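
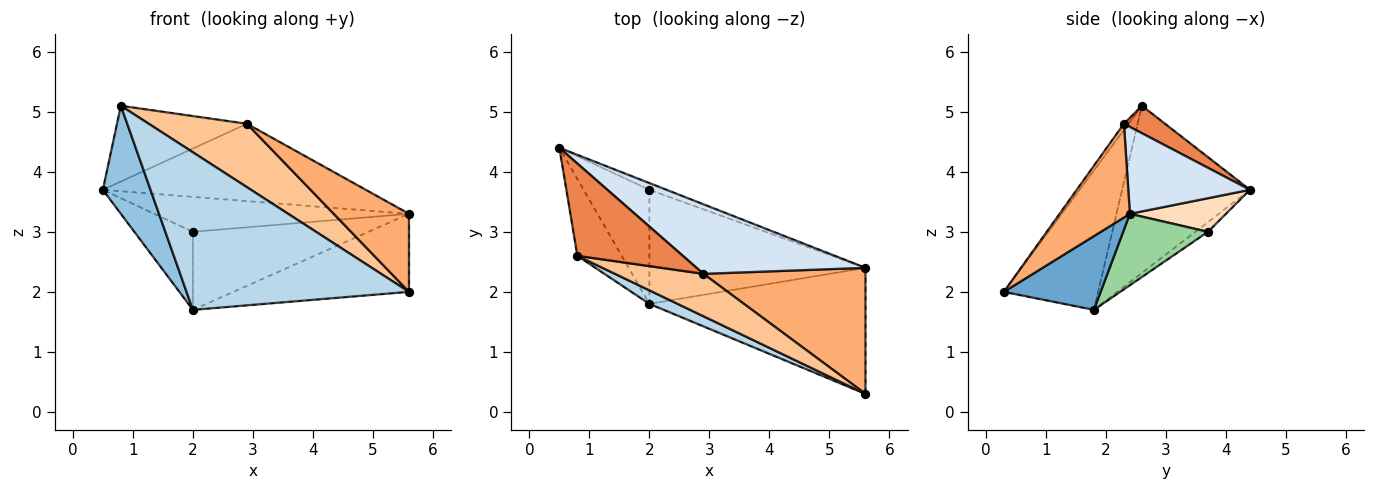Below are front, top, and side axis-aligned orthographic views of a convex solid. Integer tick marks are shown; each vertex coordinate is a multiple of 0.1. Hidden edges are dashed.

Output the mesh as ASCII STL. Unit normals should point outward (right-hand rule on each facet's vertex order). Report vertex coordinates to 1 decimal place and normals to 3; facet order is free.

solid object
 facet normal 0.279 0.506 -0.817
  outer loop
   vertex 2.0 1.8 1.7
   vertex 5.6 2.4 3.3
   vertex 5.6 0.3 2.0
  endloop
 endfacet
 facet normal -0.909 -0.339 -0.241
  outer loop
   vertex 2.0 1.8 1.7
   vertex 0.8 2.6 5.1
   vertex 0.5 4.4 3.7
  endloop
 endfacet
 facet normal -0.389 -0.918 0.079
  outer loop
   vertex 2.0 1.8 1.7
   vertex 5.6 0.3 2.0
   vertex 0.8 2.6 5.1
  endloop
 endfacet
 facet normal 0.325 0.703 0.632
  outer loop
   vertex 2.9 2.3 4.8
   vertex 5.6 2.4 3.3
   vertex 0.5 4.4 3.7
  endloop
 endfacet
 facet normal 0.197 0.622 0.758
  outer loop
   vertex 2.9 2.3 4.8
   vertex 0.5 4.4 3.7
   vertex 0.8 2.6 5.1
  endloop
 endfacet
 facet normal 0.441 -0.472 0.763
  outer loop
   vertex 2.9 2.3 4.8
   vertex 5.6 0.3 2.0
   vertex 5.6 2.4 3.3
  endloop
 endfacet
 facet normal -0.039 -0.831 0.555
  outer loop
   vertex 2.9 2.3 4.8
   vertex 0.8 2.6 5.1
   vertex 5.6 0.3 2.0
  endloop
 endfacet
 facet normal 0.347 0.921 -0.177
  outer loop
   vertex 2.0 3.7 3.0
   vertex 0.5 4.4 3.7
   vertex 5.6 2.4 3.3
  endloop
 endfacet
 facet normal -0.121 0.561 -0.819
  outer loop
   vertex 2.0 3.7 3.0
   vertex 2.0 1.8 1.7
   vertex 0.5 4.4 3.7
  endloop
 endfacet
 facet normal 0.263 0.545 -0.796
  outer loop
   vertex 2.0 3.7 3.0
   vertex 5.6 2.4 3.3
   vertex 2.0 1.8 1.7
  endloop
 endfacet
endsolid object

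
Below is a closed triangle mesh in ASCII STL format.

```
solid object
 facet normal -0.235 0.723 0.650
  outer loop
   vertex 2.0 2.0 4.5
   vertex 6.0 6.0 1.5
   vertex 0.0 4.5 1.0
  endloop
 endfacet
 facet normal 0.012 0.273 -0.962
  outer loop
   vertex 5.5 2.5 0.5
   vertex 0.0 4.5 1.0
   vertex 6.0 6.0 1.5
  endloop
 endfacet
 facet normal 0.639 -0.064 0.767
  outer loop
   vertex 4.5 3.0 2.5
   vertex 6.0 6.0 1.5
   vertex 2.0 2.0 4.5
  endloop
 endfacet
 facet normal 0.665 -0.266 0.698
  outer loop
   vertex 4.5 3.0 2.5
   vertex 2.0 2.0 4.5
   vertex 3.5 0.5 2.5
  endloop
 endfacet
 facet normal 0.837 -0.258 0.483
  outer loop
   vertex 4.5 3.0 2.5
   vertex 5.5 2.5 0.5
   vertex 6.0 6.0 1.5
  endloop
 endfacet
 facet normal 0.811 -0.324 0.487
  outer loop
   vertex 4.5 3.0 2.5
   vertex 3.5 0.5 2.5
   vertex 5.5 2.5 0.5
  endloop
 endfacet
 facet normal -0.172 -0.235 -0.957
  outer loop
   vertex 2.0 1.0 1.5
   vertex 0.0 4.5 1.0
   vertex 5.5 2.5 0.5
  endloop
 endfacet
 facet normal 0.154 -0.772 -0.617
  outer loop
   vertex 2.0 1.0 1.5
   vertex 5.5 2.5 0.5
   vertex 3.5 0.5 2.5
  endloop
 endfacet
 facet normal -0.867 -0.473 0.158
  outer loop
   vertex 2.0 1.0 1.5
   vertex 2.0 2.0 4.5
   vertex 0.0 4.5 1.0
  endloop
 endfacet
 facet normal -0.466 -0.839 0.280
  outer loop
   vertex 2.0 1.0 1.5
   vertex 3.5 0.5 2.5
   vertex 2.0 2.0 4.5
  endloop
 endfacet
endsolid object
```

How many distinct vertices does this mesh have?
7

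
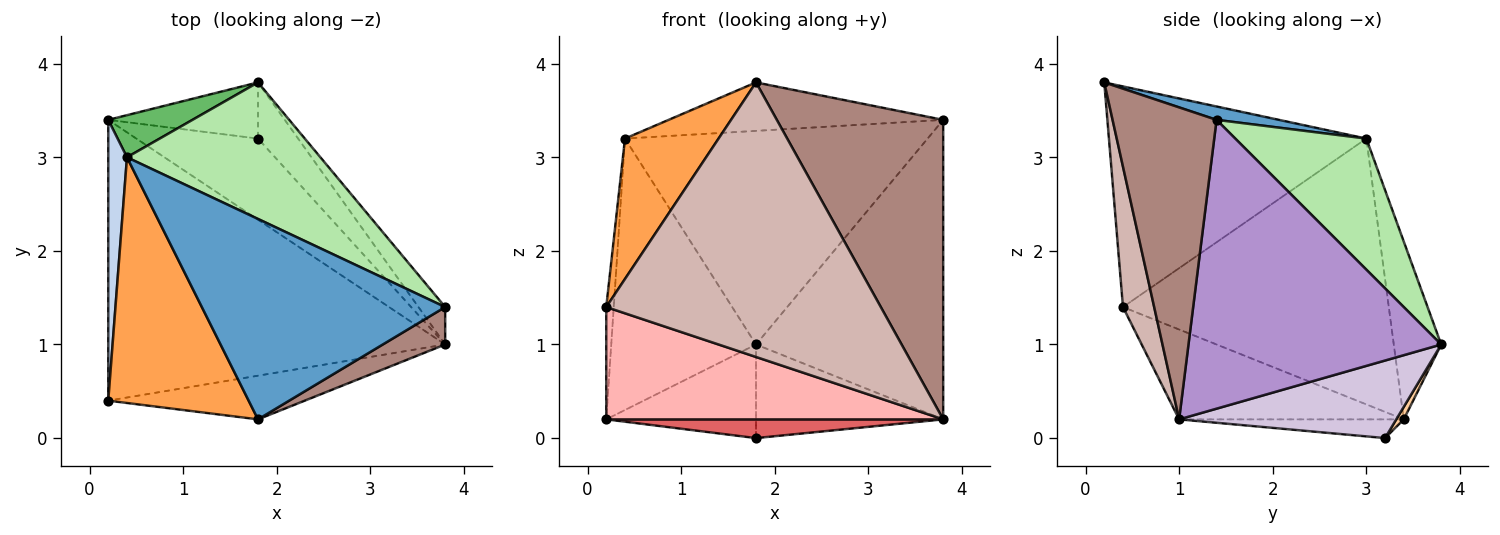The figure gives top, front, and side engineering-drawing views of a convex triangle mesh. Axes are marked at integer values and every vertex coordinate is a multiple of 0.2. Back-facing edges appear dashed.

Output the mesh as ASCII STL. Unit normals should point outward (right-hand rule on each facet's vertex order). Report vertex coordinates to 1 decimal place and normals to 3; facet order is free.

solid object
 facet normal 0.053 0.235 0.971
  outer loop
   vertex 0.4 3.0 3.2
   vertex 1.8 0.2 3.8
   vertex 3.8 1.4 3.4
  endloop
 endfacet
 facet normal -0.997 0.028 0.070
  outer loop
   vertex 0.2 0.4 1.4
   vertex 0.4 3.0 3.2
   vertex 0.2 3.4 0.2
  endloop
 endfacet
 facet normal -0.807 -0.293 0.513
  outer loop
   vertex 0.2 0.4 1.4
   vertex 1.8 0.2 3.8
   vertex 0.4 3.0 3.2
  endloop
 endfacet
 facet normal 0.043 0.857 -0.514
  outer loop
   vertex 1.8 3.8 1.0
   vertex 1.8 3.2 0.0
   vertex 0.2 3.4 0.2
  endloop
 endfacet
 facet normal -0.308 0.940 0.146
  outer loop
   vertex 1.8 3.8 1.0
   vertex 0.2 3.4 0.2
   vertex 0.4 3.0 3.2
  endloop
 endfacet
 facet normal 0.343 0.792 0.506
  outer loop
   vertex 1.8 3.8 1.0
   vertex 0.4 3.0 3.2
   vertex 3.8 1.4 3.4
  endloop
 endfacet
 facet normal -0.148 -0.222 -0.964
  outer loop
   vertex 3.8 1.0 0.2
   vertex 0.2 3.4 0.2
   vertex 1.8 3.2 0.0
  endloop
 endfacet
 facet normal -0.240 -0.361 -0.901
  outer loop
   vertex 3.8 1.0 0.2
   vertex 0.2 0.4 1.4
   vertex 0.2 3.4 0.2
  endloop
 endfacet
 facet normal 0.801 0.594 -0.074
  outer loop
   vertex 3.8 1.0 0.2
   vertex 1.8 3.8 1.0
   vertex 3.8 1.4 3.4
  endloop
 endfacet
 facet normal 0.705 0.608 -0.365
  outer loop
   vertex 3.8 1.0 0.2
   vertex 1.8 3.2 0.0
   vertex 1.8 3.8 1.0
  endloop
 endfacet
 facet normal 0.527 -0.843 0.105
  outer loop
   vertex 3.8 1.0 0.2
   vertex 3.8 1.4 3.4
   vertex 1.8 0.2 3.8
  endloop
 endfacet
 facet normal 0.112 -0.981 -0.156
  outer loop
   vertex 3.8 1.0 0.2
   vertex 1.8 0.2 3.8
   vertex 0.2 0.4 1.4
  endloop
 endfacet
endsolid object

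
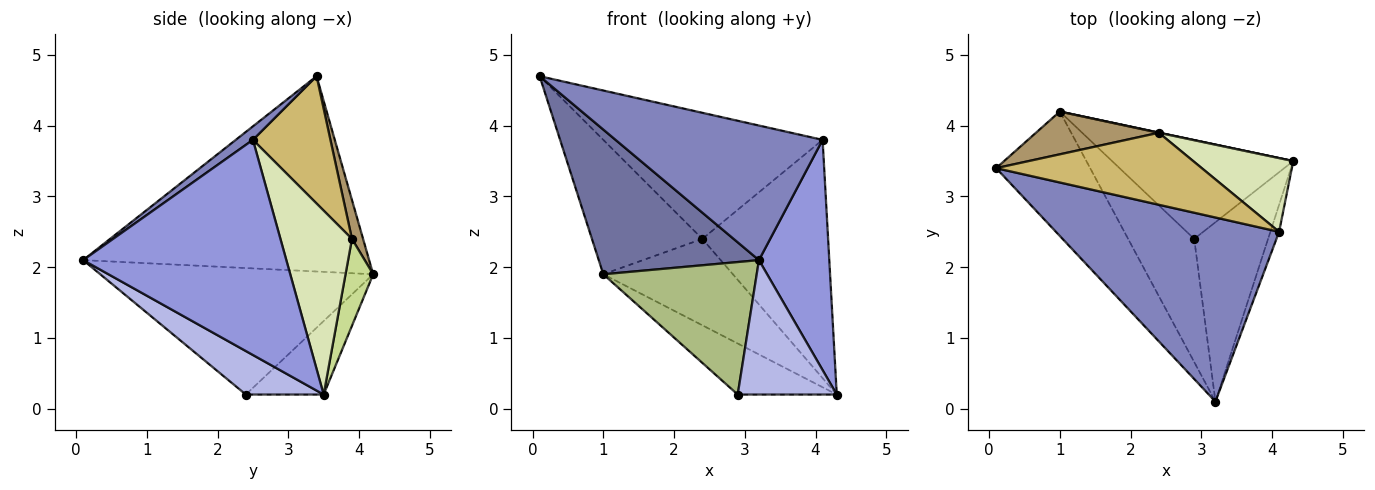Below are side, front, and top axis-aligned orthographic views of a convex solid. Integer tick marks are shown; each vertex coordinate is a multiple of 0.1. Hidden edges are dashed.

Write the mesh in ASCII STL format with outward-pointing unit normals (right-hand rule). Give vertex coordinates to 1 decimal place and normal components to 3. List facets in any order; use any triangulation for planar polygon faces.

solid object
 facet normal -0.804 -0.451 -0.387
  outer loop
   vertex 1.0 4.2 1.9
   vertex 3.2 0.1 2.1
   vertex 0.1 3.4 4.7
  endloop
 endfacet
 facet normal 0.049 -0.589 0.806
  outer loop
   vertex 4.1 2.5 3.8
   vertex 0.1 3.4 4.7
   vertex 3.2 0.1 2.1
  endloop
 endfacet
 facet normal 0.944 -0.327 -0.038
  outer loop
   vertex 4.1 2.5 3.8
   vertex 3.2 0.1 2.1
   vertex 4.3 3.5 0.2
  endloop
 endfacet
 facet normal 0.426 -0.542 -0.724
  outer loop
   vertex 2.9 2.4 0.2
   vertex 4.3 3.5 0.2
   vertex 3.2 0.1 2.1
  endloop
 endfacet
 facet normal -0.339 0.432 -0.836
  outer loop
   vertex 2.9 2.4 0.2
   vertex 1.0 4.2 1.9
   vertex 4.3 3.5 0.2
  endloop
 endfacet
 facet normal -0.793 -0.446 -0.415
  outer loop
   vertex 2.9 2.4 0.2
   vertex 3.2 0.1 2.1
   vertex 1.0 4.2 1.9
  endloop
 endfacet
 facet normal 0.209 0.978 0.002
  outer loop
   vertex 2.4 3.9 2.4
   vertex 4.3 3.5 0.2
   vertex 1.0 4.2 1.9
  endloop
 endfacet
 facet normal 0.477 0.839 0.260
  outer loop
   vertex 2.4 3.9 2.4
   vertex 4.1 2.5 3.8
   vertex 4.3 3.5 0.2
  endloop
 endfacet
 facet normal 0.096 0.949 0.302
  outer loop
   vertex 2.4 3.9 2.4
   vertex 1.0 4.2 1.9
   vertex 0.1 3.4 4.7
  endloop
 endfacet
 facet normal 0.293 0.830 0.474
  outer loop
   vertex 2.4 3.9 2.4
   vertex 0.1 3.4 4.7
   vertex 4.1 2.5 3.8
  endloop
 endfacet
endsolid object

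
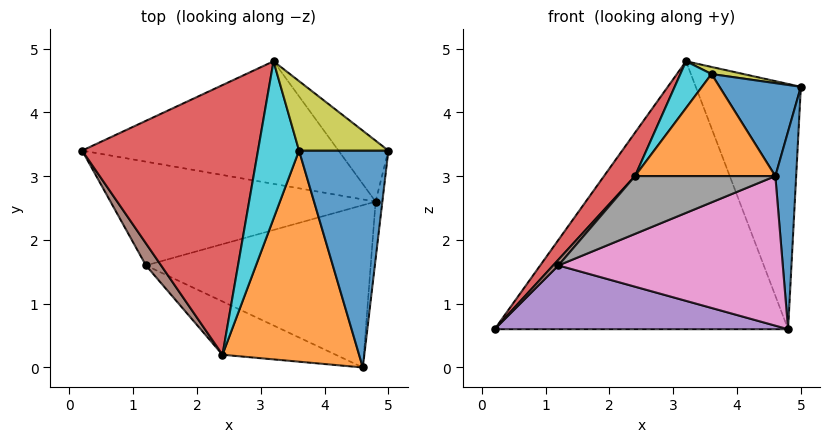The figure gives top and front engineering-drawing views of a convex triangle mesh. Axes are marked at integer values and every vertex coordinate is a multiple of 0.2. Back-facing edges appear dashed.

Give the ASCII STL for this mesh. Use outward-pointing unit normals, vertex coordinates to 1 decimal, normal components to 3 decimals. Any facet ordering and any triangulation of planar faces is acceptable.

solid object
 facet normal 0.994 -0.104 -0.030
  outer loop
   vertex 4.8 2.6 0.6
   vertex 5.0 3.4 4.4
   vertex 4.6 0.0 3.0
  endloop
 endfacet
 facet normal 0.156 0.898 -0.411
  outer loop
   vertex 4.8 2.6 0.6
   vertex 0.2 3.4 0.6
   vertex 3.2 4.8 4.8
  endloop
 endfacet
 facet normal 0.574 0.795 -0.197
  outer loop
   vertex 4.8 2.6 0.6
   vertex 3.2 4.8 4.8
   vertex 5.0 3.4 4.4
  endloop
 endfacet
 facet normal -0.794 -0.096 0.600
  outer loop
   vertex 2.4 0.2 3.0
   vertex 3.2 4.8 4.8
   vertex 0.2 3.4 0.6
  endloop
 endfacet
 facet normal -0.091 -0.522 -0.848
  outer loop
   vertex 1.2 1.6 1.6
   vertex 0.2 3.4 0.6
   vertex 4.8 2.6 0.6
  endloop
 endfacet
 facet normal -0.819 -0.146 0.555
  outer loop
   vertex 1.2 1.6 1.6
   vertex 2.4 0.2 3.0
   vertex 0.2 3.4 0.6
  endloop
 endfacet
 facet normal -0.016 -0.678 -0.735
  outer loop
   vertex 1.2 1.6 1.6
   vertex 4.8 2.6 0.6
   vertex 4.6 0.0 3.0
  endloop
 endfacet
 facet normal -0.067 -0.734 -0.676
  outer loop
   vertex 1.2 1.6 1.6
   vertex 4.6 0.0 3.0
   vertex 2.4 0.2 3.0
  endloop
 endfacet
 facet normal 0.141 -0.101 0.985
  outer loop
   vertex 3.6 3.4 4.6
   vertex 5.0 3.4 4.4
   vertex 3.2 4.8 4.8
  endloop
 endfacet
 facet normal -0.460 -0.253 0.851
  outer loop
   vertex 3.6 3.4 4.6
   vertex 3.2 4.8 4.8
   vertex 2.4 0.2 3.0
  endloop
 endfacet
 facet normal 0.130 -0.391 0.911
  outer loop
   vertex 3.6 3.4 4.6
   vertex 4.6 0.0 3.0
   vertex 5.0 3.4 4.4
  endloop
 endfacet
 facet normal -0.040 -0.435 0.900
  outer loop
   vertex 3.6 3.4 4.6
   vertex 2.4 0.2 3.0
   vertex 4.6 0.0 3.0
  endloop
 endfacet
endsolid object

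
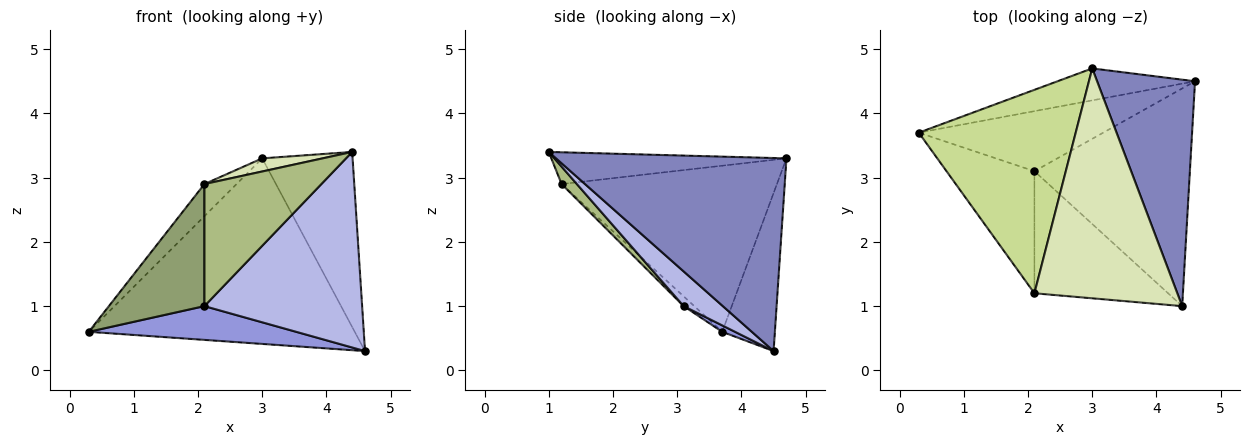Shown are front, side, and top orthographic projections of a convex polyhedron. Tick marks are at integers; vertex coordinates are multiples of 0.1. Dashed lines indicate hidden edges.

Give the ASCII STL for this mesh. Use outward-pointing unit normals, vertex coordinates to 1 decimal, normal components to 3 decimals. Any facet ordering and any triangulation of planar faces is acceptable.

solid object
 facet normal -0.192 0.967 -0.167
  outer loop
   vertex 3.0 4.7 3.3
   vertex 4.6 4.5 0.3
   vertex 0.3 3.7 0.6
  endloop
 endfacet
 facet normal 0.842 0.330 0.427
  outer loop
   vertex 3.0 4.7 3.3
   vertex 4.4 1.0 3.4
   vertex 4.6 4.5 0.3
  endloop
 endfacet
 facet normal 0.030 -0.490 -0.871
  outer loop
   vertex 2.1 3.1 1.0
   vertex 0.3 3.7 0.6
   vertex 4.6 4.5 0.3
  endloop
 endfacet
 facet normal 0.164 -0.659 -0.734
  outer loop
   vertex 2.1 3.1 1.0
   vertex 4.6 4.5 0.3
   vertex 4.4 1.0 3.4
  endloop
 endfacet
 facet normal -0.078 -0.705 -0.705
  outer loop
   vertex 2.1 1.2 2.9
   vertex 0.3 3.7 0.6
   vertex 2.1 3.1 1.0
  endloop
 endfacet
 facet normal 0.092 -0.704 -0.704
  outer loop
   vertex 2.1 1.2 2.9
   vertex 2.1 3.1 1.0
   vertex 4.4 1.0 3.4
  endloop
 endfacet
 facet normal -0.723 0.108 0.683
  outer loop
   vertex 2.1 1.2 2.9
   vertex 3.0 4.7 3.3
   vertex 0.3 3.7 0.6
  endloop
 endfacet
 facet normal -0.217 -0.056 0.975
  outer loop
   vertex 2.1 1.2 2.9
   vertex 4.4 1.0 3.4
   vertex 3.0 4.7 3.3
  endloop
 endfacet
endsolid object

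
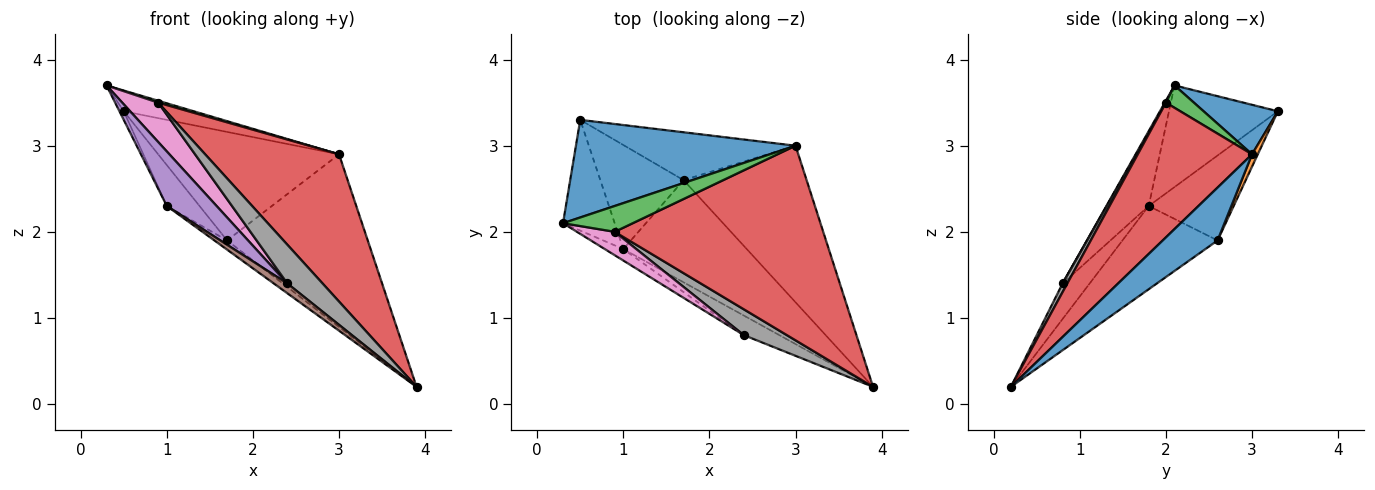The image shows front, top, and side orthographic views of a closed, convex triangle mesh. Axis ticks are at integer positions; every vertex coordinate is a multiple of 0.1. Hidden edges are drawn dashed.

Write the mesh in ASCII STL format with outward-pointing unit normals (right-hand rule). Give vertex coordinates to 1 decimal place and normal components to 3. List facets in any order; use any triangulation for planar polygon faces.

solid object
 facet normal 0.215 0.203 0.955
  outer loop
   vertex 3.0 3.0 2.9
   vertex 0.5 3.3 3.4
   vertex 0.3 2.1 3.7
  endloop
 endfacet
 facet normal -0.891 0.035 -0.453
  outer loop
   vertex 1.0 1.8 2.3
   vertex 0.3 2.1 3.7
   vertex 0.5 3.3 3.4
  endloop
 endfacet
 facet normal 0.305 -0.070 0.950
  outer loop
   vertex 0.9 2.0 3.5
   vertex 3.0 3.0 2.9
   vertex 0.3 2.1 3.7
  endloop
 endfacet
 facet normal 0.458 -0.536 0.709
  outer loop
   vertex 0.9 2.0 3.5
   vertex 3.9 0.2 0.2
   vertex 3.0 3.0 2.9
  endloop
 endfacet
 facet normal -0.639 -0.752 -0.158
  outer loop
   vertex 2.4 0.8 1.4
   vertex 0.3 2.1 3.7
   vertex 1.0 1.8 2.3
  endloop
 endfacet
 facet normal -0.667 -0.333 -0.667
  outer loop
   vertex 2.4 0.8 1.4
   vertex 1.0 1.8 2.3
   vertex 3.9 0.2 0.2
  endloop
 endfacet
 facet normal 0.027 -0.860 0.510
  outer loop
   vertex 2.4 0.8 1.4
   vertex 0.9 2.0 3.5
   vertex 0.3 2.1 3.7
  endloop
 endfacet
 facet normal 0.110 -0.827 0.551
  outer loop
   vertex 2.4 0.8 1.4
   vertex 3.9 0.2 0.2
   vertex 0.9 2.0 3.5
  endloop
 endfacet
 facet normal -0.558 0.075 -0.827
  outer loop
   vertex 1.7 2.6 1.9
   vertex 3.9 0.2 0.2
   vertex 1.0 1.8 2.3
  endloop
 endfacet
 facet normal -0.689 0.265 -0.675
  outer loop
   vertex 1.7 2.6 1.9
   vertex 1.0 1.8 2.3
   vertex 0.5 3.3 3.4
  endloop
 endfacet
 facet normal 0.278 0.712 -0.645
  outer loop
   vertex 1.7 2.6 1.9
   vertex 3.0 3.0 2.9
   vertex 3.9 0.2 0.2
  endloop
 endfacet
 facet normal 0.029 0.915 -0.404
  outer loop
   vertex 1.7 2.6 1.9
   vertex 0.5 3.3 3.4
   vertex 3.0 3.0 2.9
  endloop
 endfacet
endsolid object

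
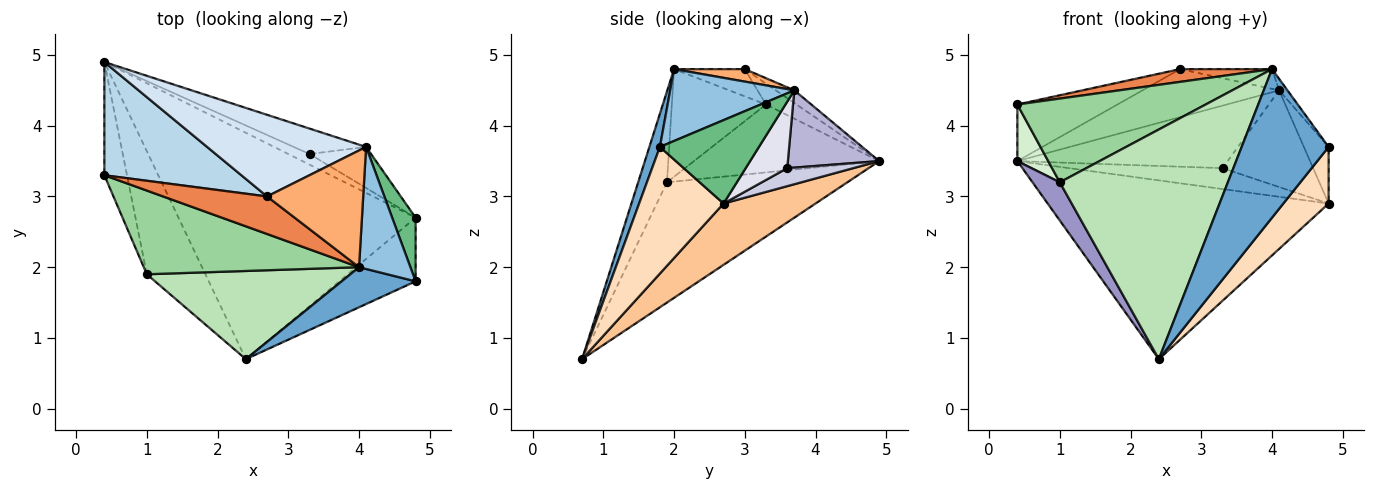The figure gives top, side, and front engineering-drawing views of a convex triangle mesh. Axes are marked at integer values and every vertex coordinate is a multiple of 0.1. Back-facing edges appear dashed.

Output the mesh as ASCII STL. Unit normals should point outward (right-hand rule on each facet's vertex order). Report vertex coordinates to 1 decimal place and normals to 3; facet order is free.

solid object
 facet normal 0.116 -0.959 0.259
  outer loop
   vertex 4.0 2.0 4.8
   vertex 2.4 0.7 0.7
   vertex 4.8 1.8 3.7
  endloop
 endfacet
 facet normal 0.812 0.055 0.581
  outer loop
   vertex 4.0 2.0 4.8
   vertex 4.8 1.8 3.7
   vertex 4.1 3.7 4.5
  endloop
 endfacet
 facet normal -0.135 0.443 0.886
  outer loop
   vertex 2.7 3.0 4.8
   vertex 0.4 4.9 3.5
   vertex 0.4 3.3 4.3
  endloop
 endfacet
 facet normal -0.068 0.506 0.860
  outer loop
   vertex 2.7 3.0 4.8
   vertex 4.1 3.7 4.5
   vertex 0.4 4.9 3.5
  endloop
 endfacet
 facet normal -0.241 -0.313 0.919
  outer loop
   vertex 2.7 3.0 4.8
   vertex 0.4 3.3 4.3
   vertex 4.0 2.0 4.8
  endloop
 endfacet
 facet normal 0.127 0.165 0.978
  outer loop
   vertex 2.7 3.0 4.8
   vertex 4.0 2.0 4.8
   vertex 4.1 3.7 4.5
  endloop
 endfacet
 facet normal 0.199 0.607 -0.769
  outer loop
   vertex 4.8 2.7 2.9
   vertex 2.4 0.7 0.7
   vertex 0.4 4.9 3.5
  endloop
 endfacet
 facet normal 0.778 -0.417 -0.469
  outer loop
   vertex 4.8 2.7 2.9
   vertex 4.8 1.8 3.7
   vertex 2.4 0.7 0.7
  endloop
 endfacet
 facet normal 0.936 0.234 0.263
  outer loop
   vertex 4.8 2.7 2.9
   vertex 4.1 3.7 4.5
   vertex 4.8 1.8 3.7
  endloop
 endfacet
 facet normal -0.333 -0.667 0.667
  outer loop
   vertex 1.0 1.9 3.2
   vertex 4.0 2.0 4.8
   vertex 0.4 3.3 4.3
  endloop
 endfacet
 facet normal -0.158 -0.922 0.354
  outer loop
   vertex 1.0 1.9 3.2
   vertex 2.4 0.7 0.7
   vertex 4.0 2.0 4.8
  endloop
 endfacet
 facet normal -0.937 -0.156 -0.312
  outer loop
   vertex 1.0 1.9 3.2
   vertex 0.4 3.3 4.3
   vertex 0.4 4.9 3.5
  endloop
 endfacet
 facet normal -0.891 -0.135 -0.434
  outer loop
   vertex 1.0 1.9 3.2
   vertex 0.4 4.9 3.5
   vertex 2.4 0.7 0.7
  endloop
 endfacet
 facet normal 0.373 0.859 -0.350
  outer loop
   vertex 3.3 3.6 3.4
   vertex 0.4 4.9 3.5
   vertex 4.1 3.7 4.5
  endloop
 endfacet
 facet normal 0.359 0.832 -0.423
  outer loop
   vertex 3.3 3.6 3.4
   vertex 4.8 2.7 2.9
   vertex 0.4 4.9 3.5
  endloop
 endfacet
 facet normal 0.389 0.848 -0.360
  outer loop
   vertex 3.3 3.6 3.4
   vertex 4.1 3.7 4.5
   vertex 4.8 2.7 2.9
  endloop
 endfacet
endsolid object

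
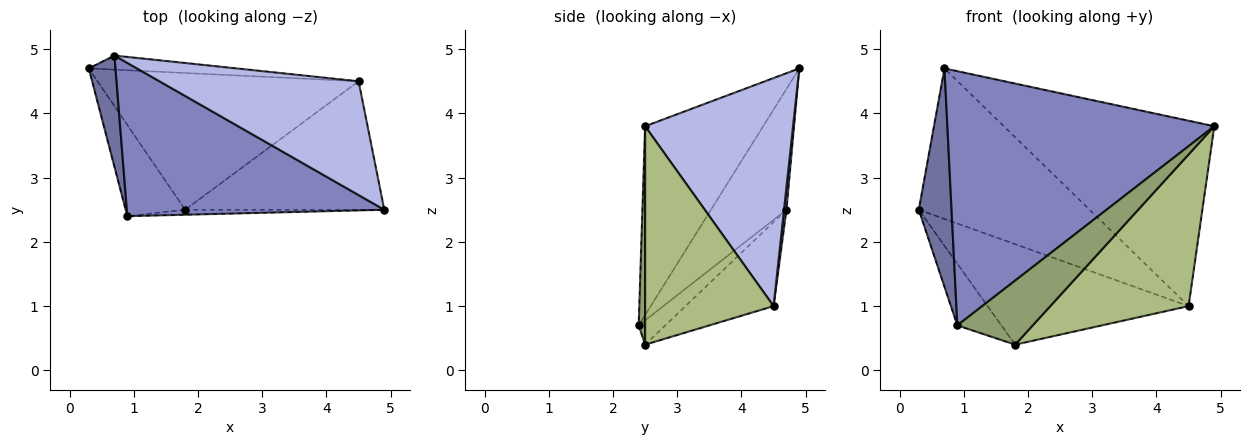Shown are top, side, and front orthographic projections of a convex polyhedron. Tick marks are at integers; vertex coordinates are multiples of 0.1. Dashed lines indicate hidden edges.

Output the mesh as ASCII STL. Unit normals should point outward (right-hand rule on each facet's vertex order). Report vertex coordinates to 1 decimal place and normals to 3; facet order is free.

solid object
 facet normal -0.899 -0.390 0.199
  outer loop
   vertex 0.7 4.9 4.7
   vertex 0.3 4.7 2.5
   vertex 0.9 2.4 0.7
  endloop
 endfacet
 facet normal -0.354 -0.801 0.483
  outer loop
   vertex 0.7 4.9 4.7
   vertex 0.9 2.4 0.7
   vertex 4.9 2.5 3.8
  endloop
 endfacet
 facet normal 0.014 0.996 -0.093
  outer loop
   vertex 4.5 4.5 1.0
   vertex 0.3 4.7 2.5
   vertex 0.7 4.9 4.7
  endloop
 endfacet
 facet normal 0.514 0.731 0.449
  outer loop
   vertex 4.5 4.5 1.0
   vertex 0.7 4.9 4.7
   vertex 4.9 2.5 3.8
  endloop
 endfacet
 facet normal 0.085 -0.993 -0.077
  outer loop
   vertex 1.8 2.5 0.4
   vertex 4.9 2.5 3.8
   vertex 0.9 2.4 0.7
  endloop
 endfacet
 facet normal 0.578 -0.623 -0.527
  outer loop
   vertex 1.8 2.5 0.4
   vertex 4.5 4.5 1.0
   vertex 4.9 2.5 3.8
  endloop
 endfacet
 facet normal -0.321 0.531 -0.785
  outer loop
   vertex 1.8 2.5 0.4
   vertex 0.9 2.4 0.7
   vertex 0.3 4.7 2.5
  endloop
 endfacet
 facet normal -0.251 0.573 -0.780
  outer loop
   vertex 1.8 2.5 0.4
   vertex 0.3 4.7 2.5
   vertex 4.5 4.5 1.0
  endloop
 endfacet
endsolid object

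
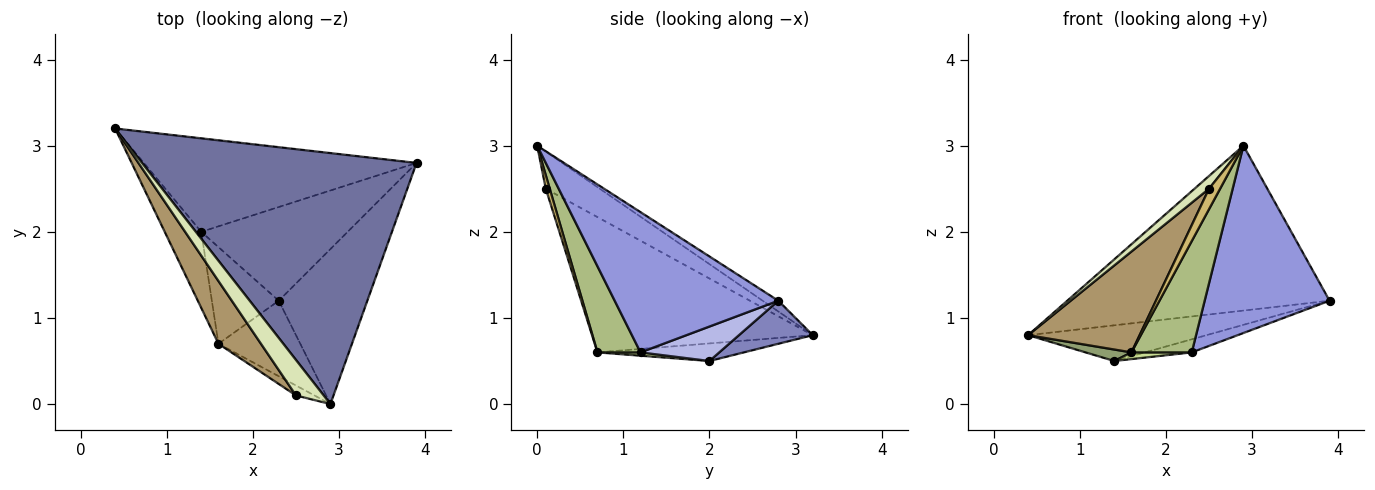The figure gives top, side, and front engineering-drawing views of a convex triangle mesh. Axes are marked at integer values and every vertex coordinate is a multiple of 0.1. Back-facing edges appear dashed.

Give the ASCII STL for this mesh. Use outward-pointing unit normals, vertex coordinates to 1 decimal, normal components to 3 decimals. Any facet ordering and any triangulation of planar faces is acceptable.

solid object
 facet normal -0.033 0.549 0.835
  outer loop
   vertex 2.9 0.0 3.0
   vertex 3.9 2.8 1.2
   vertex 0.4 3.2 0.8
  endloop
 endfacet
 facet normal 0.146 0.353 -0.924
  outer loop
   vertex 1.4 2.0 0.5
   vertex 0.4 3.2 0.8
   vertex 3.9 2.8 1.2
  endloop
 endfacet
 facet normal 0.710 -0.542 -0.449
  outer loop
   vertex 2.3 1.2 0.6
   vertex 3.9 2.8 1.2
   vertex 2.9 0.0 3.0
  endloop
 endfacet
 facet normal 0.227 0.135 -0.965
  outer loop
   vertex 2.3 1.2 0.6
   vertex 1.4 2.0 0.5
   vertex 3.9 2.8 1.2
  endloop
 endfacet
 facet normal -0.430 -0.135 -0.893
  outer loop
   vertex 1.6 0.7 0.6
   vertex 0.4 3.2 0.8
   vertex 1.4 2.0 0.5
  endloop
 endfacet
 facet normal 0.509 -0.712 -0.483
  outer loop
   vertex 1.6 0.7 0.6
   vertex 2.3 1.2 0.6
   vertex 2.9 0.0 3.0
  endloop
 endfacet
 facet normal 0.049 -0.069 -0.996
  outer loop
   vertex 1.6 0.7 0.6
   vertex 1.4 2.0 0.5
   vertex 2.3 1.2 0.6
  endloop
 endfacet
 facet normal -0.784 -0.210 0.585
  outer loop
   vertex 2.5 0.1 2.5
   vertex 2.9 0.0 3.0
   vertex 0.4 3.2 0.8
  endloop
 endfacet
 facet normal -0.859 -0.434 0.270
  outer loop
   vertex 2.5 0.1 2.5
   vertex 0.4 3.2 0.8
   vertex 1.6 0.7 0.6
  endloop
 endfacet
 facet normal 0.304 -0.857 -0.415
  outer loop
   vertex 2.5 0.1 2.5
   vertex 1.6 0.7 0.6
   vertex 2.9 0.0 3.0
  endloop
 endfacet
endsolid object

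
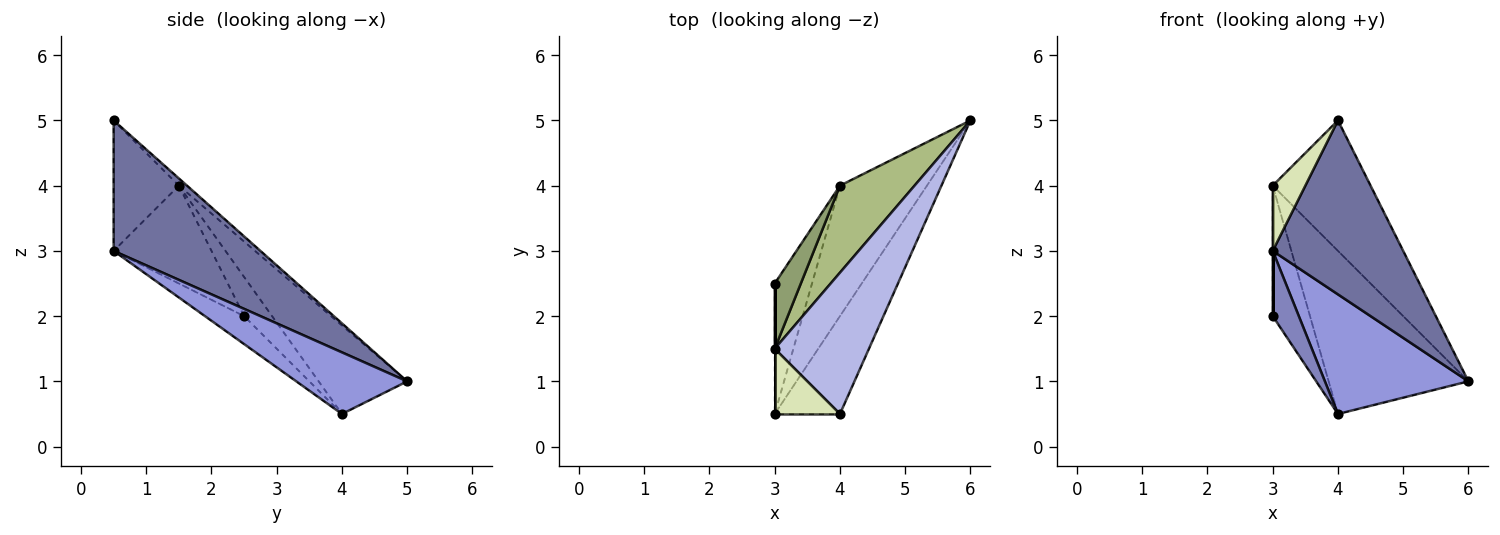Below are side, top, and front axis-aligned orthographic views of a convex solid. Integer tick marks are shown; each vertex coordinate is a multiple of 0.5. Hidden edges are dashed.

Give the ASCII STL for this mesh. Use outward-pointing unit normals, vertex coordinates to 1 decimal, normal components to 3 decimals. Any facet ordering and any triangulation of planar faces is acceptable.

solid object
 facet normal 0.700 -0.622 -0.350
  outer loop
   vertex 3.0 0.5 3.0
   vertex 6.0 5.0 1.0
   vertex 4.0 0.5 5.0
  endloop
 endfacet
 facet normal -0.557 -0.371 -0.743
  outer loop
   vertex 4.0 4.0 0.5
   vertex 3.0 0.5 3.0
   vertex 3.0 2.5 2.0
  endloop
 endfacet
 facet normal 0.463 -0.599 -0.653
  outer loop
   vertex 4.0 4.0 0.5
   vertex 6.0 5.0 1.0
   vertex 3.0 0.5 3.0
  endloop
 endfacet
 facet normal -0.056 0.677 0.734
  outer loop
   vertex 3.0 1.5 4.0
   vertex 4.0 0.5 5.0
   vertex 6.0 5.0 1.0
  endloop
 endfacet
 facet normal -0.557 0.743 0.371
  outer loop
   vertex 3.0 1.5 4.0
   vertex 4.0 4.0 0.5
   vertex 3.0 2.5 2.0
  endloop
 endfacet
 facet normal -0.488 0.770 0.411
  outer loop
   vertex 3.0 1.5 4.0
   vertex 6.0 5.0 1.0
   vertex 4.0 4.0 0.5
  endloop
 endfacet
 facet normal -1.000 0.000 0.000
  outer loop
   vertex 3.0 1.5 4.0
   vertex 3.0 2.5 2.0
   vertex 3.0 0.5 3.0
  endloop
 endfacet
 facet normal -0.816 -0.408 0.408
  outer loop
   vertex 3.0 1.5 4.0
   vertex 3.0 0.5 3.0
   vertex 4.0 0.5 5.0
  endloop
 endfacet
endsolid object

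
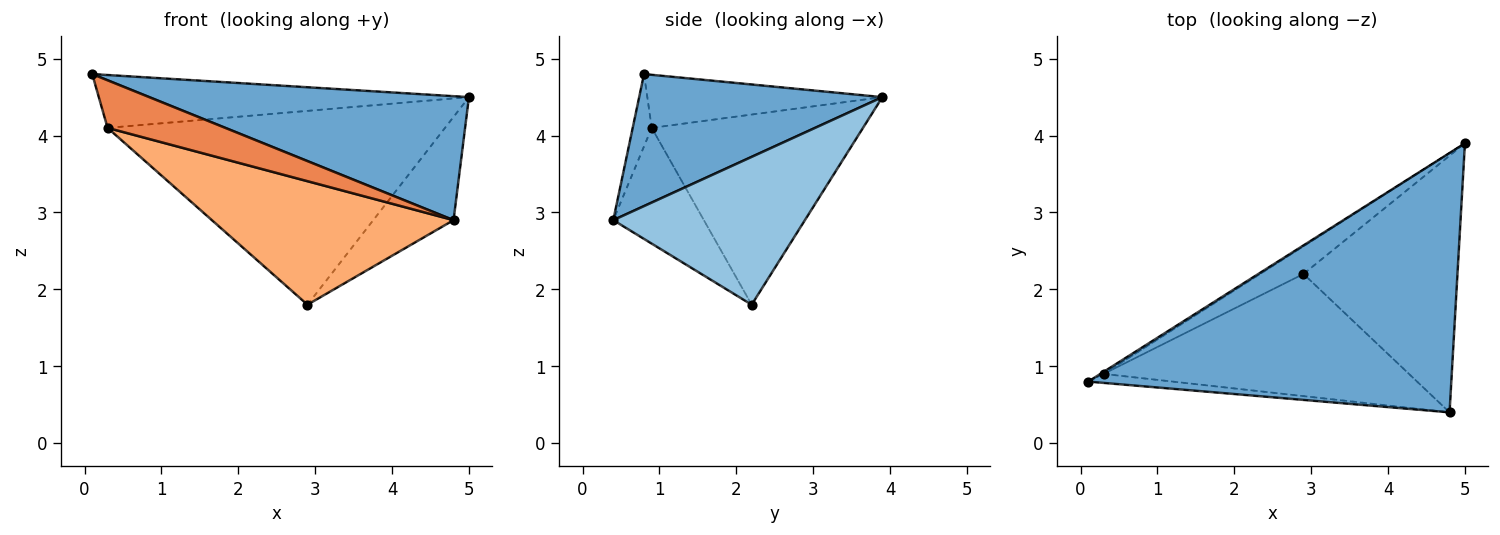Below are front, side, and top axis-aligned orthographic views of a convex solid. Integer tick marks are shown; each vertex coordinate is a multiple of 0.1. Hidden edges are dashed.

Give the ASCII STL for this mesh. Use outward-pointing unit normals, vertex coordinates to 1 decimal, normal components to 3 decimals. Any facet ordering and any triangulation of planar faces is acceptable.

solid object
 facet normal 0.312 -0.410 0.857
  outer loop
   vertex 4.8 0.4 2.9
   vertex 5.0 3.9 4.5
   vertex 0.1 0.8 4.8
  endloop
 endfacet
 facet normal 0.665 0.279 -0.693
  outer loop
   vertex 2.9 2.2 1.8
   vertex 5.0 3.9 4.5
   vertex 4.8 0.4 2.9
  endloop
 endfacet
 facet normal -0.536 0.844 -0.033
  outer loop
   vertex 0.3 0.9 4.1
   vertex 0.1 0.8 4.8
   vertex 5.0 3.9 4.5
  endloop
 endfacet
 facet normal -0.527 0.841 -0.120
  outer loop
   vertex 0.3 0.9 4.1
   vertex 5.0 3.9 4.5
   vertex 2.9 2.2 1.8
  endloop
 endfacet
 facet normal -0.157 -0.970 -0.183
  outer loop
   vertex 0.3 0.9 4.1
   vertex 4.8 0.4 2.9
   vertex 0.1 0.8 4.8
  endloop
 endfacet
 facet normal -0.258 -0.687 -0.679
  outer loop
   vertex 0.3 0.9 4.1
   vertex 2.9 2.2 1.8
   vertex 4.8 0.4 2.9
  endloop
 endfacet
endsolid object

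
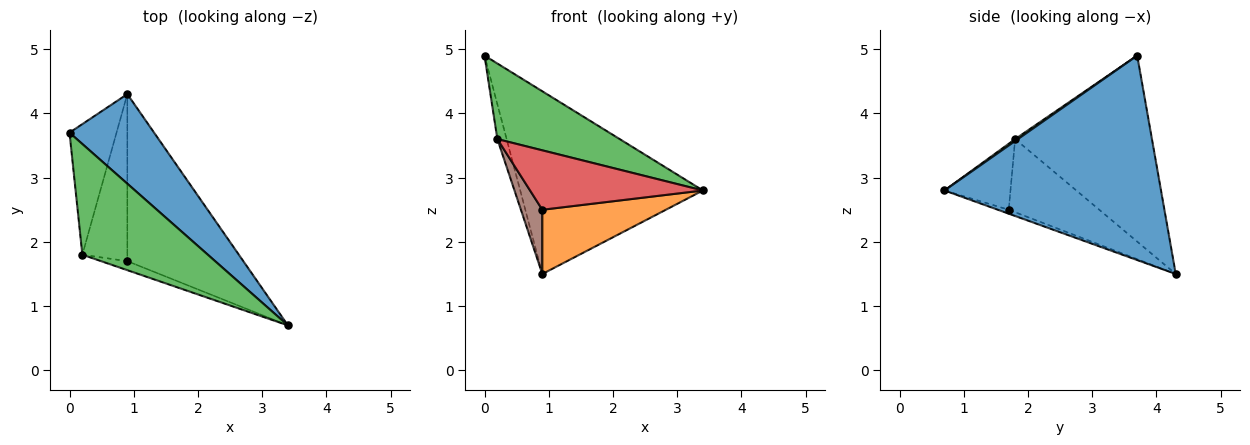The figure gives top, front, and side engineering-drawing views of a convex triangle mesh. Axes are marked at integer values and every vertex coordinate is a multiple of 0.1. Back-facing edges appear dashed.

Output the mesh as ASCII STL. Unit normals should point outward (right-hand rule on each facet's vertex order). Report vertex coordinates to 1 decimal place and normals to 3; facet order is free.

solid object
 facet normal 0.729 0.615 0.301
  outer loop
   vertex 0.9 4.3 1.5
   vertex 0.0 3.7 4.9
   vertex 3.4 0.7 2.8
  endloop
 endfacet
 facet normal -0.032 -0.359 -0.933
  outer loop
   vertex 0.9 1.7 2.5
   vertex 0.9 4.3 1.5
   vertex 3.4 0.7 2.8
  endloop
 endfacet
 facet normal 0.013 -0.564 0.826
  outer loop
   vertex 0.2 1.8 3.6
   vertex 3.4 0.7 2.8
   vertex 0.0 3.7 4.9
  endloop
 endfacet
 facet normal -0.353 -0.925 -0.141
  outer loop
   vertex 0.2 1.8 3.6
   vertex 0.9 1.7 2.5
   vertex 3.4 0.7 2.8
  endloop
 endfacet
 facet normal -0.967 0.065 -0.245
  outer loop
   vertex 0.2 1.8 3.6
   vertex 0.0 3.7 4.9
   vertex 0.9 4.3 1.5
  endloop
 endfacet
 facet normal -0.835 -0.197 -0.513
  outer loop
   vertex 0.2 1.8 3.6
   vertex 0.9 4.3 1.5
   vertex 0.9 1.7 2.5
  endloop
 endfacet
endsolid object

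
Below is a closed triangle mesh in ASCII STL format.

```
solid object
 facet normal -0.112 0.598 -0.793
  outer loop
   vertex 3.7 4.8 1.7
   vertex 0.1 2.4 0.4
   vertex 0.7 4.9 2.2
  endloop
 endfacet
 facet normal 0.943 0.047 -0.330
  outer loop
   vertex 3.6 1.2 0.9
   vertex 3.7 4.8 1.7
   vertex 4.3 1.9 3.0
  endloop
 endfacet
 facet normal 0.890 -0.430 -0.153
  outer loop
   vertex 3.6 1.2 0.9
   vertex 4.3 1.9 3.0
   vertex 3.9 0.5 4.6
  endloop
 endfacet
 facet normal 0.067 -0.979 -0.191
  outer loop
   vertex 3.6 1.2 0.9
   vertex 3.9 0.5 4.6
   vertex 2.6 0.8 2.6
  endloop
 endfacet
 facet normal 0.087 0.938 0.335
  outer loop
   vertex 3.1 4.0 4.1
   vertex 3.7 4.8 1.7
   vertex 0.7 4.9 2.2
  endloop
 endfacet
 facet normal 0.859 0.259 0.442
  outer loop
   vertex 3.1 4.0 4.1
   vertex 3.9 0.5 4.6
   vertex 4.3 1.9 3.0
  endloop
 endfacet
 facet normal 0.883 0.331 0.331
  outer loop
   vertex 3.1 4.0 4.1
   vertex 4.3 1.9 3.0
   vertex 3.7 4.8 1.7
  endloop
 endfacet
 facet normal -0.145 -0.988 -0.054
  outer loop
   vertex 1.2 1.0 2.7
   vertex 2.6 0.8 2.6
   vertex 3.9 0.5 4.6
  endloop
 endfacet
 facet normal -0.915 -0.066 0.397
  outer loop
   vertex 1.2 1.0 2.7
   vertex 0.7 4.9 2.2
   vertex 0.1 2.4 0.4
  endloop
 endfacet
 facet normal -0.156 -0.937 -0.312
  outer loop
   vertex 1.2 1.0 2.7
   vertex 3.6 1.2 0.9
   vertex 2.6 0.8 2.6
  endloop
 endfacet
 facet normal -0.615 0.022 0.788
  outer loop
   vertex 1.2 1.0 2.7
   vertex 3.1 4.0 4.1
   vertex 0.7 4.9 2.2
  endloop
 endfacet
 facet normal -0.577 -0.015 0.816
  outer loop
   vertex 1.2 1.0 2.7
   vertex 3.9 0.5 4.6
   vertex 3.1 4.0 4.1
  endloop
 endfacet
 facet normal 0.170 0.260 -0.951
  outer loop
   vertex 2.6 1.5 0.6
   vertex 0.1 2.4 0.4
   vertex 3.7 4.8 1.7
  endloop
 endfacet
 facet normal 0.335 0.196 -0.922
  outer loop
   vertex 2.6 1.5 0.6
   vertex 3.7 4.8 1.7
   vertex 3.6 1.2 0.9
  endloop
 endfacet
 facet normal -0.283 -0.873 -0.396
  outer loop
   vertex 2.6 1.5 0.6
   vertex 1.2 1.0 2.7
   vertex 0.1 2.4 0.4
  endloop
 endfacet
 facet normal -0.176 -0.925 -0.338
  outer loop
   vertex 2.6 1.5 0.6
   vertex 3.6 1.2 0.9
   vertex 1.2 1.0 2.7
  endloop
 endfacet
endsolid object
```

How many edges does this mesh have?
24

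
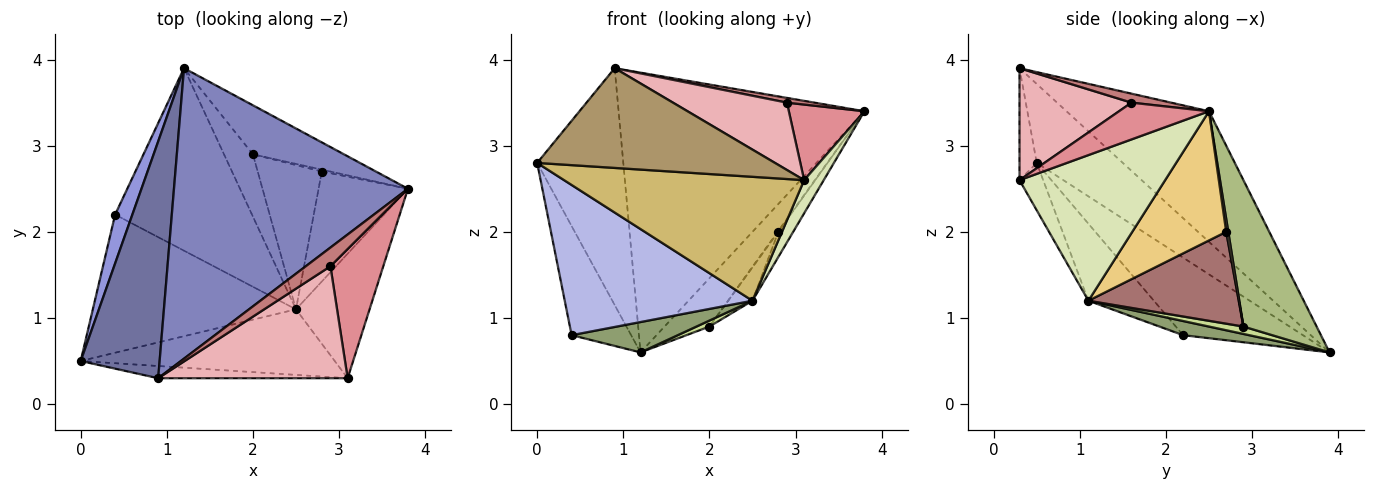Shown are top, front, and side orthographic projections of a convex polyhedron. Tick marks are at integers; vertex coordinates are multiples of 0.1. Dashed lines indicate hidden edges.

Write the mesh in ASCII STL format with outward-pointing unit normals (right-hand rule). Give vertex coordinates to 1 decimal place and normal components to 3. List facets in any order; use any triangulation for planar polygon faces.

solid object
 facet normal -0.577 0.577 0.577
  outer loop
   vertex 0.9 0.3 3.9
   vertex 1.2 3.9 0.6
   vertex 0.0 0.5 2.8
  endloop
 endfacet
 facet normal -0.373 0.644 0.668
  outer loop
   vertex 0.9 0.3 3.9
   vertex 3.8 2.5 3.4
   vertex 1.2 3.9 0.6
  endloop
 endfacet
 facet normal -0.878 0.436 0.195
  outer loop
   vertex 0.4 2.2 0.8
   vertex 0.0 0.5 2.8
   vertex 1.2 3.9 0.6
  endloop
 endfacet
 facet normal -0.249 -0.713 -0.656
  outer loop
   vertex 0.4 2.2 0.8
   vertex 2.5 1.1 1.2
   vertex 0.0 0.5 2.8
  endloop
 endfacet
 facet normal 0.101 -0.163 -0.981
  outer loop
   vertex 0.4 2.2 0.8
   vertex 1.2 3.9 0.6
   vertex 2.5 1.1 1.2
  endloop
 endfacet
 facet normal 0.753 0.462 -0.468
  outer loop
   vertex 2.0 2.9 0.9
   vertex 1.2 3.9 0.6
   vertex 3.8 2.5 3.4
  endloop
 endfacet
 facet normal 0.246 -0.092 -0.965
  outer loop
   vertex 2.0 2.9 0.9
   vertex 2.5 1.1 1.2
   vertex 1.2 3.9 0.6
  endloop
 endfacet
 facet normal 0.886 -0.119 -0.448
  outer loop
   vertex 3.1 0.3 2.6
   vertex 2.5 1.1 1.2
   vertex 3.8 2.5 3.4
  endloop
 endfacet
 facet normal -0.072 -0.990 -0.121
  outer loop
   vertex 3.1 0.3 2.6
   vertex 0.9 0.3 3.9
   vertex 0.0 0.5 2.8
  endloop
 endfacet
 facet normal -0.087 -0.881 -0.466
  outer loop
   vertex 3.1 0.3 2.6
   vertex 0.0 0.5 2.8
   vertex 2.5 1.1 1.2
  endloop
 endfacet
 facet normal 0.816 0.129 -0.564
  outer loop
   vertex 2.8 2.7 2.0
   vertex 3.8 2.5 3.4
   vertex 2.5 1.1 1.2
  endloop
 endfacet
 facet normal 0.802 0.267 -0.535
  outer loop
   vertex 2.8 2.7 2.0
   vertex 2.0 2.9 0.9
   vertex 3.8 2.5 3.4
  endloop
 endfacet
 facet normal 0.813 0.131 -0.567
  outer loop
   vertex 2.8 2.7 2.0
   vertex 2.5 1.1 1.2
   vertex 2.0 2.9 0.9
  endloop
 endfacet
 facet normal 0.334 -0.232 0.914
  outer loop
   vertex 2.9 1.6 3.5
   vertex 3.8 2.5 3.4
   vertex 0.9 0.3 3.9
  endloop
 endfacet
 facet normal 0.515 -0.433 0.740
  outer loop
   vertex 2.9 1.6 3.5
   vertex 3.1 0.3 2.6
   vertex 3.8 2.5 3.4
  endloop
 endfacet
 facet normal 0.452 -0.460 0.765
  outer loop
   vertex 2.9 1.6 3.5
   vertex 0.9 0.3 3.9
   vertex 3.1 0.3 2.6
  endloop
 endfacet
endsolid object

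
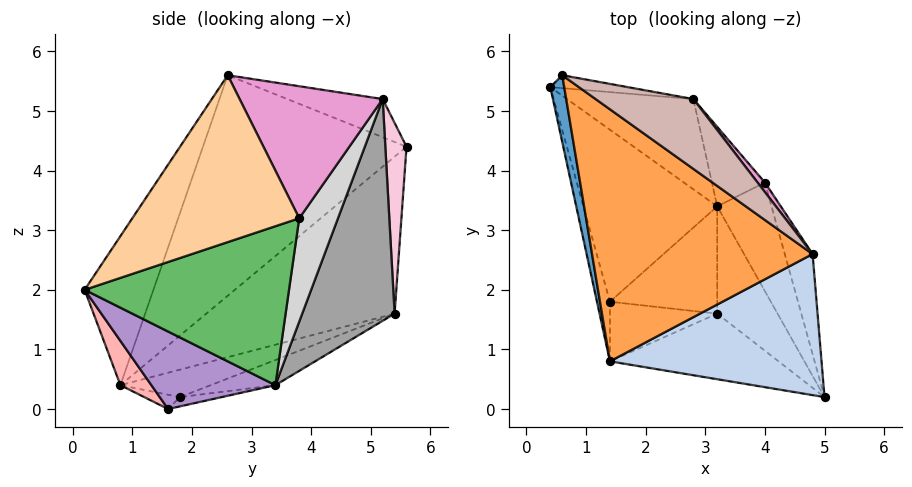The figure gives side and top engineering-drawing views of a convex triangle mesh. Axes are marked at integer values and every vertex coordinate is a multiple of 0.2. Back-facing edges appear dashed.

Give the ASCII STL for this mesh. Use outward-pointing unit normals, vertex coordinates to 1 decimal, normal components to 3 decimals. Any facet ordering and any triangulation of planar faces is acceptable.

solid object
 facet normal -0.969 -0.233 0.086
  outer loop
   vertex 1.4 0.8 0.4
   vertex 0.6 5.6 4.4
   vertex 0.4 5.4 1.6
  endloop
 endfacet
 facet normal -0.355 -0.787 0.505
  outer loop
   vertex 1.4 0.8 0.4
   vertex 5.0 0.2 2.0
   vertex 4.8 2.6 5.6
  endloop
 endfacet
 facet normal -0.577 -0.577 0.577
  outer loop
   vertex 1.4 0.8 0.4
   vertex 4.8 2.6 5.6
   vertex 0.6 5.6 4.4
  endloop
 endfacet
 facet normal 0.937 0.312 -0.156
  outer loop
   vertex 4.0 3.8 3.2
   vertex 4.8 2.6 5.6
   vertex 5.0 0.2 2.0
  endloop
 endfacet
 facet normal 0.887 0.348 -0.303
  outer loop
   vertex 4.0 3.8 3.2
   vertex 5.0 0.2 2.0
   vertex 3.2 3.4 0.4
  endloop
 endfacet
 facet normal -0.901 -0.085 -0.425
  outer loop
   vertex 1.4 1.8 0.2
   vertex 1.4 0.8 0.4
   vertex 0.4 5.4 1.6
  endloop
 endfacet
 facet normal -0.176 0.314 -0.933
  outer loop
   vertex 1.4 1.8 0.2
   vertex 0.4 5.4 1.6
   vertex 3.2 3.4 0.4
  endloop
 endfacet
 facet normal 0.175 -0.726 -0.665
  outer loop
   vertex 3.2 1.6 0.0
   vertex 5.0 0.2 2.0
   vertex 1.4 0.8 0.4
  endloop
 endfacet
 facet normal 0.782 0.135 -0.609
  outer loop
   vertex 3.2 1.6 0.0
   vertex 3.2 3.4 0.4
   vertex 5.0 0.2 2.0
  endloop
 endfacet
 facet normal -0.130 -0.194 -0.972
  outer loop
   vertex 3.2 1.6 0.0
   vertex 1.4 0.8 0.4
   vertex 1.4 1.8 0.2
  endloop
 endfacet
 facet normal -0.084 0.216 -0.973
  outer loop
   vertex 3.2 1.6 0.0
   vertex 1.4 1.8 0.2
   vertex 3.2 3.4 0.4
  endloop
 endfacet
 facet normal -0.360 -0.135 0.923
  outer loop
   vertex 2.8 5.2 5.2
   vertex 0.6 5.6 4.4
   vertex 4.8 2.6 5.6
  endloop
 endfacet
 facet normal 0.789 0.613 0.044
  outer loop
   vertex 2.8 5.2 5.2
   vertex 4.8 2.6 5.6
   vertex 4.0 3.8 3.2
  endloop
 endfacet
 facet normal 0.208 0.974 -0.084
  outer loop
   vertex 2.8 5.2 5.2
   vertex 0.4 5.4 1.6
   vertex 0.6 5.6 4.4
  endloop
 endfacet
 facet normal 0.479 0.834 -0.273
  outer loop
   vertex 2.8 5.2 5.2
   vertex 3.2 3.4 0.4
   vertex 0.4 5.4 1.6
  endloop
 endfacet
 facet normal 0.514 0.817 -0.263
  outer loop
   vertex 2.8 5.2 5.2
   vertex 4.0 3.8 3.2
   vertex 3.2 3.4 0.4
  endloop
 endfacet
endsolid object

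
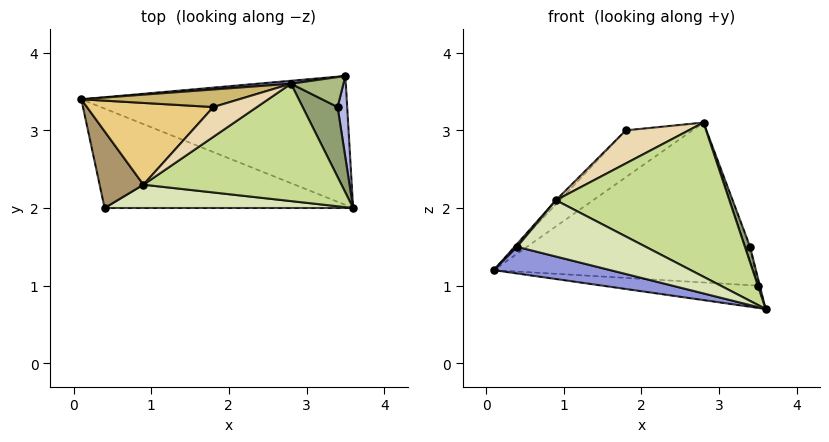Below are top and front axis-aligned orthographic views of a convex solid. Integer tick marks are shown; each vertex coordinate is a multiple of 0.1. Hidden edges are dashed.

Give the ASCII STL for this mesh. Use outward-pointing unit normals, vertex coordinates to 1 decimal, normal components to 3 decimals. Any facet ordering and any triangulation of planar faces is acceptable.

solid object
 facet normal -0.073 0.169 -0.983
  outer loop
   vertex 3.5 3.7 1.0
   vertex 3.6 2.0 0.7
   vertex 0.1 3.4 1.2
  endloop
 endfacet
 facet normal -0.087 0.996 0.018
  outer loop
   vertex 2.8 3.6 3.1
   vertex 3.5 3.7 1.0
   vertex 0.1 3.4 1.2
  endloop
 endfacet
 facet normal -0.235 -0.252 -0.939
  outer loop
   vertex 0.4 2.0 1.5
   vertex 0.1 3.4 1.2
   vertex 3.6 2.0 0.7
  endloop
 endfacet
 facet normal 0.977 0.020 0.212
  outer loop
   vertex 3.4 3.3 1.5
   vertex 3.6 2.0 0.7
   vertex 3.5 3.7 1.0
  endloop
 endfacet
 facet normal 0.928 -0.081 0.363
  outer loop
   vertex 3.4 3.3 1.5
   vertex 2.8 3.6 3.1
   vertex 3.6 2.0 0.7
  endloop
 endfacet
 facet normal 0.933 0.165 0.319
  outer loop
   vertex 3.4 3.3 1.5
   vertex 3.5 3.7 1.0
   vertex 2.8 3.6 3.1
  endloop
 endfacet
 facet normal 0.220 -0.776 0.591
  outer loop
   vertex 0.9 2.3 2.1
   vertex 3.6 2.0 0.7
   vertex 2.8 3.6 3.1
  endloop
 endfacet
 facet normal 0.095 -0.920 0.381
  outer loop
   vertex 0.9 2.3 2.1
   vertex 0.4 2.0 1.5
   vertex 3.6 2.0 0.7
  endloop
 endfacet
 facet normal -0.762 -0.025 0.647
  outer loop
   vertex 0.9 2.3 2.1
   vertex 0.1 3.4 1.2
   vertex 0.4 2.0 1.5
  endloop
 endfacet
 facet normal -0.301 0.893 0.334
  outer loop
   vertex 1.8 3.3 3.0
   vertex 2.8 3.6 3.1
   vertex 0.1 3.4 1.2
  endloop
 endfacet
 facet normal -0.726 0.035 0.687
  outer loop
   vertex 1.8 3.3 3.0
   vertex 0.1 3.4 1.2
   vertex 0.9 2.3 2.1
  endloop
 endfacet
 facet normal 0.154 -0.734 0.661
  outer loop
   vertex 1.8 3.3 3.0
   vertex 0.9 2.3 2.1
   vertex 2.8 3.6 3.1
  endloop
 endfacet
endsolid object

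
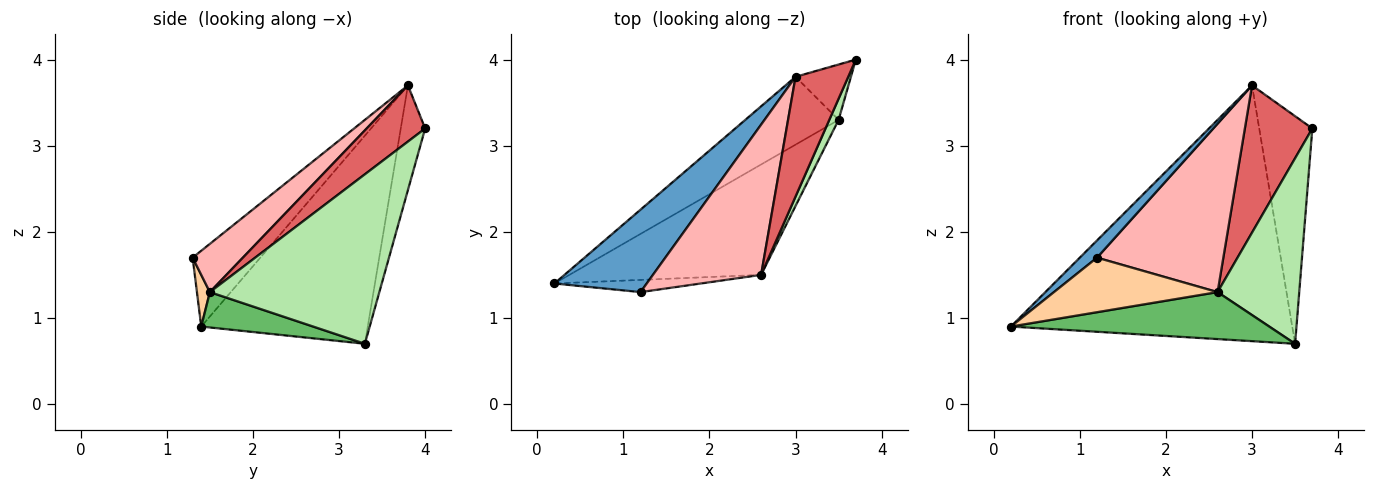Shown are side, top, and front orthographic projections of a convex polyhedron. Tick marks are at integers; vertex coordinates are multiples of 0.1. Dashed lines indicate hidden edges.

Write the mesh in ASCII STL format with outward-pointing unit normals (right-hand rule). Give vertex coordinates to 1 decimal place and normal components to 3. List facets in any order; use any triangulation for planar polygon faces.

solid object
 facet normal -0.626 -0.159 0.763
  outer loop
   vertex 3.0 3.8 3.7
   vertex 0.2 1.4 0.9
   vertex 1.2 1.3 1.7
  endloop
 endfacet
 facet normal -0.497 0.839 -0.223
  outer loop
   vertex 3.0 3.8 3.7
   vertex 3.5 3.3 0.7
   vertex 0.2 1.4 0.9
  endloop
 endfacet
 facet normal -0.408 0.887 -0.216
  outer loop
   vertex 3.0 3.8 3.7
   vertex 3.7 4.0 3.2
   vertex 3.5 3.3 0.7
  endloop
 endfacet
 facet normal 0.077 -0.973 -0.218
  outer loop
   vertex 2.6 1.5 1.3
   vertex 1.2 1.3 1.7
   vertex 0.2 1.4 0.9
  endloop
 endfacet
 facet normal 0.167 -0.386 -0.907
  outer loop
   vertex 2.6 1.5 1.3
   vertex 0.2 1.4 0.9
   vertex 3.5 3.3 0.7
  endloop
 endfacet
 facet normal 0.900 -0.433 0.049
  outer loop
   vertex 2.6 1.5 1.3
   vertex 3.5 3.3 0.7
   vertex 3.7 4.0 3.2
  endloop
 endfacet
 facet normal 0.558 -0.644 0.524
  outer loop
   vertex 2.6 1.5 1.3
   vertex 3.7 4.0 3.2
   vertex 3.0 3.8 3.7
  endloop
 endfacet
 facet normal 0.285 -0.715 0.638
  outer loop
   vertex 2.6 1.5 1.3
   vertex 3.0 3.8 3.7
   vertex 1.2 1.3 1.7
  endloop
 endfacet
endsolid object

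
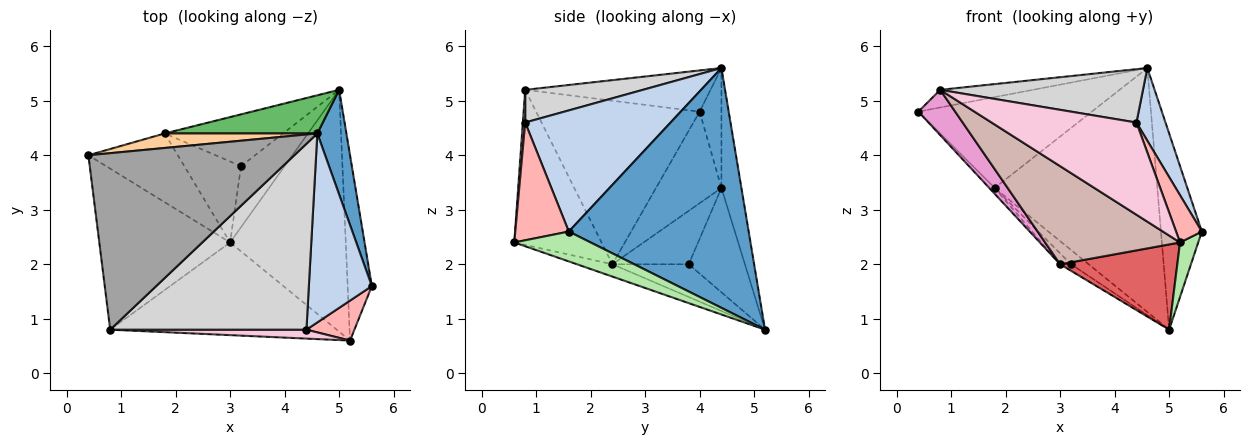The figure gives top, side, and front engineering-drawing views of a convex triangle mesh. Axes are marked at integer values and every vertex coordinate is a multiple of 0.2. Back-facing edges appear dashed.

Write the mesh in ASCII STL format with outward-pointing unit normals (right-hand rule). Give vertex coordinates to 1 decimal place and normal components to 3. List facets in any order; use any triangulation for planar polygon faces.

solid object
 facet normal 0.968 0.220 0.117
  outer loop
   vertex 4.6 4.4 5.6
   vertex 5.6 1.6 2.6
   vertex 5.0 5.2 0.8
  endloop
 endfacet
 facet normal 0.874 -0.175 0.454
  outer loop
   vertex 4.4 0.8 4.6
   vertex 5.6 1.6 2.6
   vertex 4.6 4.4 5.6
  endloop
 endfacet
 facet normal -0.714 0.060 -0.697
  outer loop
   vertex 1.8 4.4 3.4
   vertex 3.0 2.4 2.0
   vertex 0.4 4.0 4.8
  endloop
 endfacet
 facet normal -0.123 0.980 0.157
  outer loop
   vertex 1.8 4.4 3.4
   vertex 0.4 4.0 4.8
   vertex 4.6 4.4 5.6
  endloop
 endfacet
 facet normal -0.121 0.981 0.153
  outer loop
   vertex 1.8 4.4 3.4
   vertex 4.6 4.4 5.6
   vertex 5.0 5.2 0.8
  endloop
 endfacet
 facet normal 0.764 -0.182 -0.619
  outer loop
   vertex 5.2 0.6 2.4
   vertex 5.0 5.2 0.8
   vertex 5.6 1.6 2.6
  endloop
 endfacet
 facet normal -0.100 -0.331 -0.938
  outer loop
   vertex 5.2 0.6 2.4
   vertex 3.0 2.4 2.0
   vertex 5.0 5.2 0.8
  endloop
 endfacet
 facet normal 0.846 -0.407 0.345
  outer loop
   vertex 5.2 0.6 2.4
   vertex 5.6 1.6 2.6
   vertex 4.4 0.8 4.6
  endloop
 endfacet
 facet normal -0.598 0.085 -0.797
  outer loop
   vertex 3.2 3.8 2.0
   vertex 5.0 5.2 0.8
   vertex 3.0 2.4 2.0
  endloop
 endfacet
 facet normal -0.648 0.203 -0.735
  outer loop
   vertex 3.2 3.8 2.0
   vertex 1.8 4.4 3.4
   vertex 5.0 5.2 0.8
  endloop
 endfacet
 facet normal -0.683 0.098 -0.724
  outer loop
   vertex 3.2 3.8 2.0
   vertex 3.0 2.4 2.0
   vertex 1.8 4.4 3.4
  endloop
 endfacet
 facet normal -0.425 -0.658 -0.621
  outer loop
   vertex 0.8 0.8 5.2
   vertex 3.0 2.4 2.0
   vertex 5.2 0.6 2.4
  endloop
 endfacet
 facet normal -0.769 -0.173 -0.615
  outer loop
   vertex 0.8 0.8 5.2
   vertex 0.4 4.0 4.8
   vertex 3.0 2.4 2.0
  endloop
 endfacet
 facet normal 0.016 -0.995 0.096
  outer loop
   vertex 0.8 0.8 5.2
   vertex 5.2 0.6 2.4
   vertex 4.4 0.8 4.6
  endloop
 endfacet
 facet normal -0.195 0.098 0.976
  outer loop
   vertex 0.8 0.8 5.2
   vertex 4.6 4.4 5.6
   vertex 0.4 4.0 4.8
  endloop
 endfacet
 facet normal 0.158 -0.272 0.949
  outer loop
   vertex 0.8 0.8 5.2
   vertex 4.4 0.8 4.6
   vertex 4.6 4.4 5.6
  endloop
 endfacet
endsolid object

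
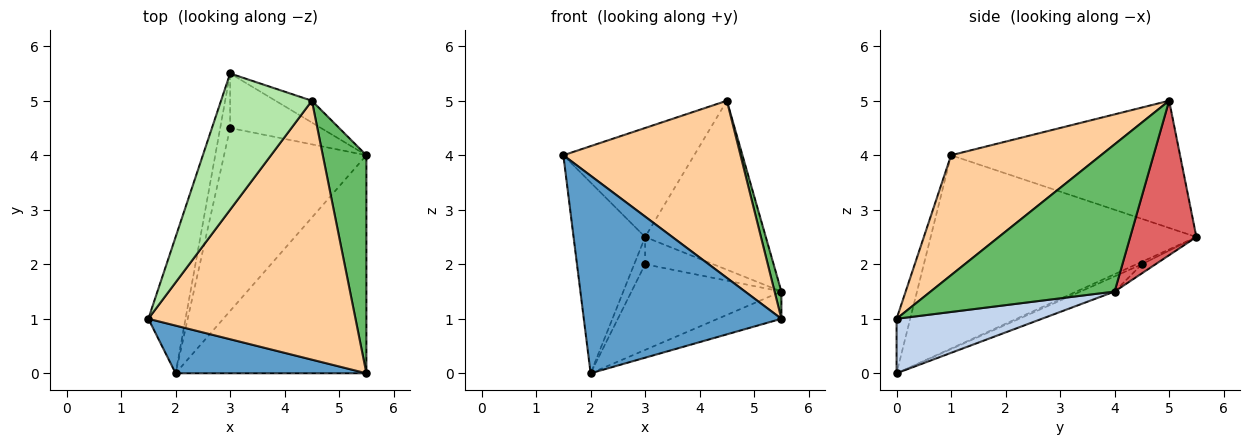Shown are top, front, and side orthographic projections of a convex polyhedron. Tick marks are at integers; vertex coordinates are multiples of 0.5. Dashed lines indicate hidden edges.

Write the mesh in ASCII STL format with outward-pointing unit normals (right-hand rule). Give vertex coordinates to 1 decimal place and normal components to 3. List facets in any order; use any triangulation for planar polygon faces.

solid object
 facet normal -0.067 -0.970 0.234
  outer loop
   vertex 2.0 0.0 0.0
   vertex 5.5 0.0 1.0
   vertex 1.5 1.0 4.0
  endloop
 endfacet
 facet normal 0.273 0.119 -0.955
  outer loop
   vertex 2.0 0.0 0.0
   vertex 5.5 4.0 1.5
   vertex 5.5 0.0 1.0
  endloop
 endfacet
 facet normal -0.949 0.256 -0.183
  outer loop
   vertex 3.0 5.5 2.5
   vertex 2.0 0.0 0.0
   vertex 1.5 1.0 4.0
  endloop
 endfacet
 facet normal 0.431 -0.510 0.745
  outer loop
   vertex 4.5 5.0 5.0
   vertex 1.5 1.0 4.0
   vertex 5.5 0.0 1.0
  endloop
 endfacet
 facet normal 0.958 -0.035 0.284
  outer loop
   vertex 4.5 5.0 5.0
   vertex 5.5 0.0 1.0
   vertex 5.5 4.0 1.5
  endloop
 endfacet
 facet normal -0.738 0.422 0.527
  outer loop
   vertex 4.5 5.0 5.0
   vertex 3.0 5.5 2.5
   vertex 1.5 1.0 4.0
  endloop
 endfacet
 facet normal 0.478 0.871 -0.112
  outer loop
   vertex 4.5 5.0 5.0
   vertex 5.5 4.0 1.5
   vertex 3.0 5.5 2.5
  endloop
 endfacet
 facet normal -0.096 0.422 -0.902
  outer loop
   vertex 3.0 4.5 2.0
   vertex 5.5 4.0 1.5
   vertex 2.0 0.0 0.0
  endloop
 endfacet
 facet normal -0.089 0.445 -0.891
  outer loop
   vertex 3.0 4.5 2.0
   vertex 3.0 5.5 2.5
   vertex 5.5 4.0 1.5
  endloop
 endfacet
 facet normal -0.218 0.436 -0.873
  outer loop
   vertex 3.0 4.5 2.0
   vertex 2.0 0.0 0.0
   vertex 3.0 5.5 2.5
  endloop
 endfacet
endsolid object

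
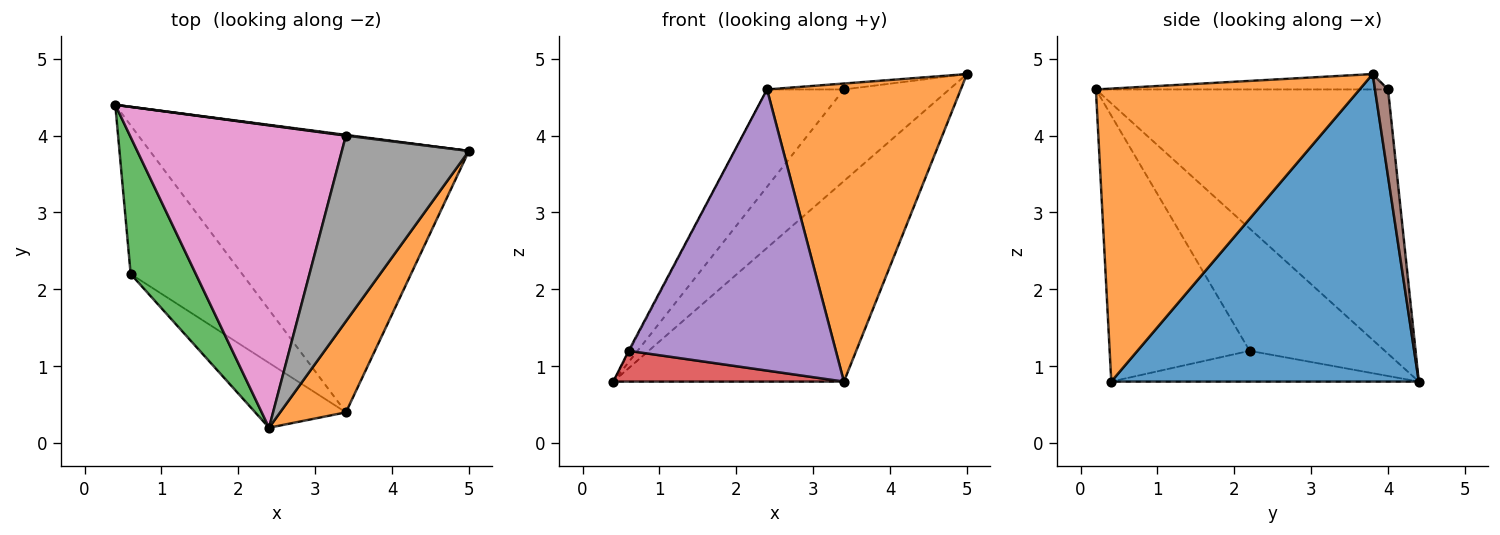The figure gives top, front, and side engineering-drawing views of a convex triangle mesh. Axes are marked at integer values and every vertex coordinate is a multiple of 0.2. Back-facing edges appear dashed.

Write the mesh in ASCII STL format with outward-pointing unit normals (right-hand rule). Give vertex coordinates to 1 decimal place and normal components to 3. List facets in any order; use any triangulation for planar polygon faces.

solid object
 facet normal 0.616 0.462 -0.639
  outer loop
   vertex 3.4 0.4 0.8
   vertex 0.4 4.4 0.8
   vertex 5.0 3.8 4.8
  endloop
 endfacet
 facet normal 0.793 -0.583 0.178
  outer loop
   vertex 3.4 0.4 0.8
   vertex 5.0 3.8 4.8
   vertex 2.4 0.2 4.6
  endloop
 endfacet
 facet normal -0.882 0.005 0.470
  outer loop
   vertex 0.6 2.2 1.2
   vertex 2.4 0.2 4.6
   vertex 0.4 4.4 0.8
  endloop
 endfacet
 facet normal -0.261 -0.196 -0.945
  outer loop
   vertex 0.6 2.2 1.2
   vertex 0.4 4.4 0.8
   vertex 3.4 0.4 0.8
  endloop
 endfacet
 facet normal -0.550 -0.814 -0.188
  outer loop
   vertex 0.6 2.2 1.2
   vertex 3.4 0.4 0.8
   vertex 2.4 0.2 4.6
  endloop
 endfacet
 facet normal 0.123 0.992 0.007
  outer loop
   vertex 3.4 4.0 4.6
   vertex 5.0 3.8 4.8
   vertex 0.4 4.4 0.8
  endloop
 endfacet
 facet normal -0.759 0.200 0.620
  outer loop
   vertex 3.4 4.0 4.6
   vertex 0.4 4.4 0.8
   vertex 2.4 0.2 4.6
  endloop
 endfacet
 facet normal -0.120 0.032 0.992
  outer loop
   vertex 3.4 4.0 4.6
   vertex 2.4 0.2 4.6
   vertex 5.0 3.8 4.8
  endloop
 endfacet
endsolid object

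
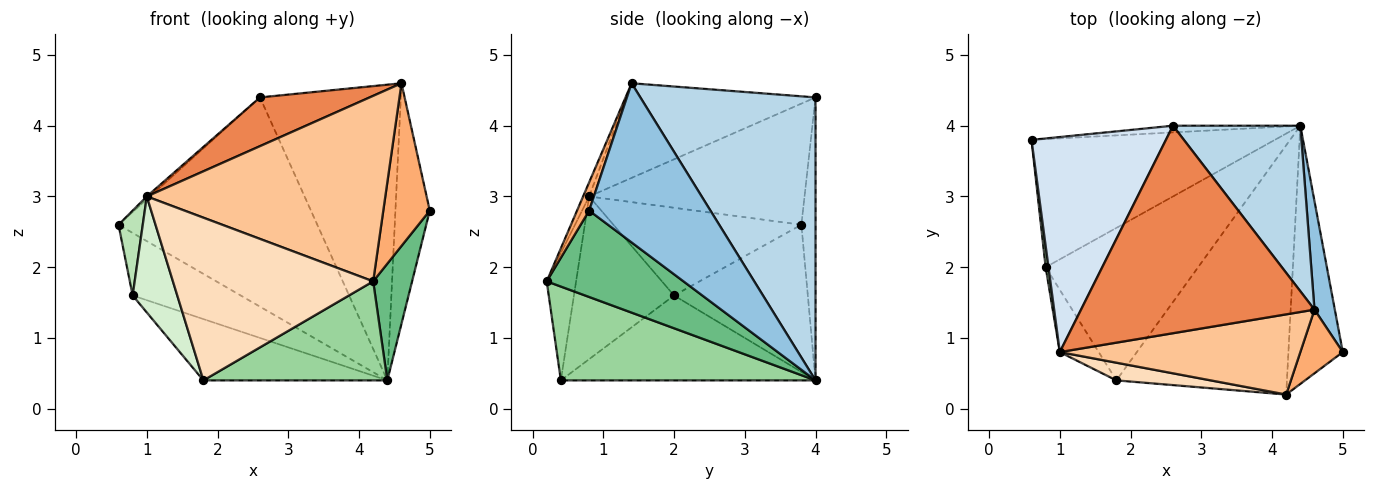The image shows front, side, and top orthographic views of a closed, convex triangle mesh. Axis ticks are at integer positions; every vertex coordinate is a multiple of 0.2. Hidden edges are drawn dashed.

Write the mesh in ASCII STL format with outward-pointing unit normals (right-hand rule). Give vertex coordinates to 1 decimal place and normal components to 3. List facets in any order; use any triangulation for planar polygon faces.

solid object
 facet normal -0.071 0.997 -0.032
  outer loop
   vertex 2.6 4.0 4.4
   vertex 4.4 4.0 0.4
   vertex 0.6 3.8 2.6
  endloop
 endfacet
 facet normal 0.955 0.271 0.122
  outer loop
   vertex 4.6 1.4 4.6
   vertex 5.0 0.8 2.8
   vertex 4.4 4.0 0.4
  endloop
 endfacet
 facet normal 0.735 0.591 0.331
  outer loop
   vertex 4.6 1.4 4.6
   vertex 4.4 4.0 0.4
   vertex 2.6 4.0 4.4
  endloop
 endfacet
 facet normal -0.669 0.010 0.743
  outer loop
   vertex 1.0 0.8 3.0
   vertex 2.6 4.0 4.4
   vertex 0.6 3.8 2.6
  endloop
 endfacet
 facet normal -0.367 -0.213 0.906
  outer loop
   vertex 1.0 0.8 3.0
   vertex 4.6 1.4 4.6
   vertex 2.6 4.0 4.4
  endloop
 endfacet
 facet normal 0.236 -0.905 0.354
  outer loop
   vertex 4.2 0.2 1.8
   vertex 5.0 0.8 2.8
   vertex 4.6 1.4 4.6
  endloop
 endfacet
 facet normal -0.023 -0.918 0.397
  outer loop
   vertex 4.2 0.2 1.8
   vertex 4.6 1.4 4.6
   vertex 1.0 0.8 3.0
  endloop
 endfacet
 facet normal -0.144 -0.984 0.107
  outer loop
   vertex 4.2 0.2 1.8
   vertex 1.0 0.8 3.0
   vertex 1.8 0.4 0.4
  endloop
 endfacet
 facet normal 0.823 -0.234 -0.518
  outer loop
   vertex 4.2 0.2 1.8
   vertex 4.4 4.0 0.4
   vertex 5.0 0.8 2.8
  endloop
 endfacet
 facet normal 0.455 -0.329 -0.827
  outer loop
   vertex 4.2 0.2 1.8
   vertex 1.8 0.4 0.4
   vertex 4.4 4.0 0.4
  endloop
 endfacet
 facet normal -0.991 -0.128 0.032
  outer loop
   vertex 0.8 2.0 1.6
   vertex 1.0 0.8 3.0
   vertex 0.6 3.8 2.6
  endloop
 endfacet
 facet normal -0.892 -0.398 -0.213
  outer loop
   vertex 0.8 2.0 1.6
   vertex 1.8 0.4 0.4
   vertex 1.0 0.8 3.0
  endloop
 endfacet
 facet normal -0.477 0.386 -0.790
  outer loop
   vertex 0.8 2.0 1.6
   vertex 0.6 3.8 2.6
   vertex 4.4 4.0 0.4
  endloop
 endfacet
 facet normal -0.459 0.331 -0.824
  outer loop
   vertex 0.8 2.0 1.6
   vertex 4.4 4.0 0.4
   vertex 1.8 0.4 0.4
  endloop
 endfacet
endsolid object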